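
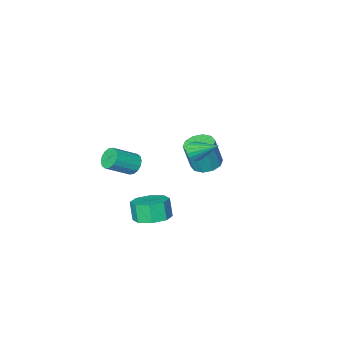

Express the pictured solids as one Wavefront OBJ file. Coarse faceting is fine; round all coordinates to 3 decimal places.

v 3.162 -0.607 1.883
v 3.538 -0.738 1.283
v 4.955 -0.944 2.218
v 4.578 -0.813 2.817
v 3.56 -0.369 1.332
v 4.977 -0.575 2.267
v 3.475 -0.064 1.528
v 4.891 -0.27 2.463
v 3.306 0.096 1.819
v 4.722 -0.111 2.754
v 3.098 0.067 2.128
v 4.515 -0.139 3.063
v 2.908 -0.142 2.37
v 4.324 -0.348 3.305
v 2.785 -0.476 2.482
v 4.202 -0.682 3.417
v 2.763 -0.845 2.433
v 4.18 -1.051 3.368
v 2.849 -1.15 2.237
v 4.265 -1.356 3.172
v 3.018 -1.309 1.946
v 4.434 -1.516 2.881
v 3.225 -1.281 1.637
v 4.642 -1.487 2.572
v 3.416 -1.072 1.395
v 4.832 -1.278 2.33
v -3.545 -3.471 -2.427
v -2.604 -3.343 -2.667
v -2.113 -3.44 -0.792
v -3.055 -3.569 -0.553
v -2.85 -2.797 -2.574
v -2.359 -2.894 -0.7
v -3.361 -2.509 -2.425
v -2.871 -2.606 -0.551
v -3.943 -2.588 -2.277
v -3.453 -2.686 -0.403
v -4.373 -3.005 -2.187
v -3.883 -3.103 -0.312
v -4.487 -3.6 -2.188
v -3.996 -3.697 -0.313
v -4.241 -4.146 -2.28
v -3.75 -4.243 -0.406
v -3.729 -4.434 -2.429
v -3.239 -4.531 -0.555
v -3.147 -4.354 -2.577
v -2.657 -4.452 -0.703
v -2.717 -3.937 -2.668
v -2.227 -4.035 -0.793
v 3.449 1.884 -0.916
v 4.398 1.343 -1.046
v 4.3 0.896 0.107
v 3.351 1.436 0.236
v 4.508 2.118 -0.736
v 4.411 1.67 0.417
v 3.998 2.755 -0.531
v 3.901 2.308 0.621
v 3.166 2.883 -0.553
v 3.069 2.435 0.6
v 2.5 2.424 -0.787
v 2.402 1.977 0.366
v 2.389 1.65 -1.097
v 2.292 1.202 0.056
v 2.899 1.012 -1.301
v 2.802 0.565 -0.149
v 3.731 0.885 -1.28
v 3.634 0.437 -0.127
v -1.64 -1.728 0.44
v -1.242 -1.313 0.058
v -2.12 -0.072 1.74
v -1.54 -1.289 -0.083
v -1.861 -1.365 -0.104
v -2.131 -1.524 -0.001
v -2.289 -1.73 0.203
v -2.298 -1.936 0.462
v -2.157 -2.094 0.715
v -1.897 -2.168 0.905
v -1.579 -2.142 0.989
v -1.274 -2.02 0.946
v -1.054 -1.832 0.788
v -0.968 -1.62 0.55
v -1.036 -1.433 0.286
f 2 1 5
f 2 5 3
f 3 5 6
f 3 6 4
f 5 1 7
f 5 7 6
f 6 7 8
f 6 8 4
f 7 1 9
f 7 9 8
f 8 9 10
f 8 10 4
f 9 1 11
f 9 11 10
f 10 11 12
f 10 12 4
f 11 1 13
f 11 13 12
f 12 13 14
f 12 14 4
f 13 1 15
f 13 15 14
f 14 15 16
f 14 16 4
f 15 1 17
f 15 17 16
f 16 17 18
f 16 18 4
f 17 1 19
f 17 19 18
f 18 19 20
f 18 20 4
f 19 1 21
f 19 21 20
f 20 21 22
f 20 22 4
f 21 1 23
f 21 23 22
f 22 23 24
f 22 24 4
f 23 1 25
f 23 25 24
f 24 25 26
f 24 26 4
f 25 1 2
f 25 2 26
f 26 2 3
f 26 3 4
f 28 27 31
f 28 31 29
f 29 31 32
f 29 32 30
f 31 27 33
f 31 33 32
f 32 33 34
f 32 34 30
f 33 27 35
f 33 35 34
f 34 35 36
f 34 36 30
f 35 27 37
f 35 37 36
f 36 37 38
f 36 38 30
f 37 27 39
f 37 39 38
f 38 39 40
f 38 40 30
f 39 27 41
f 39 41 40
f 40 41 42
f 40 42 30
f 41 27 43
f 41 43 42
f 42 43 44
f 42 44 30
f 43 27 45
f 43 45 44
f 44 45 46
f 44 46 30
f 45 27 47
f 45 47 46
f 46 47 48
f 46 48 30
f 47 27 28
f 47 28 48
f 48 28 29
f 48 29 30
f 50 49 53
f 50 53 51
f 51 53 54
f 51 54 52
f 53 49 55
f 53 55 54
f 54 55 56
f 54 56 52
f 55 49 57
f 55 57 56
f 56 57 58
f 56 58 52
f 57 49 59
f 57 59 58
f 58 59 60
f 58 60 52
f 59 49 61
f 59 61 60
f 60 61 62
f 60 62 52
f 61 49 63
f 61 63 62
f 62 63 64
f 62 64 52
f 63 49 65
f 63 65 64
f 64 65 66
f 64 66 52
f 65 49 50
f 65 50 66
f 66 50 51
f 66 51 52
f 68 67 70
f 68 70 69
f 70 67 71
f 70 71 69
f 71 67 72
f 71 72 69
f 72 67 73
f 72 73 69
f 73 67 74
f 73 74 69
f 74 67 75
f 74 75 69
f 75 67 76
f 75 76 69
f 76 67 77
f 76 77 69
f 77 67 78
f 77 78 69
f 78 67 79
f 78 79 69
f 79 67 80
f 79 80 69
f 80 67 81
f 80 81 69
f 81 67 68
f 81 68 69



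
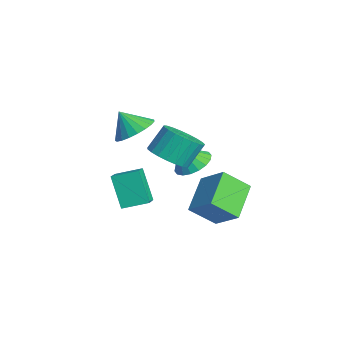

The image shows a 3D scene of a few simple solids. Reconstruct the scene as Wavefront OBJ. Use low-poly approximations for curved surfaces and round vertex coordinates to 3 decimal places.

v 1.557 0.694 1.206
v 2.579 0.755 1.389
v 2.325 1.568 2.538
v 1.303 1.506 2.354
v 2.513 1.097 1.132
v 2.258 1.91 2.281
v 2.282 1.369 0.889
v 2.027 2.182 2.037
v 1.925 1.525 0.7
v 1.67 2.337 1.849
v 1.505 1.536 0.598
v 1.25 2.349 1.747
v 1.094 1.402 0.602
v 0.839 2.215 1.751
v 0.763 1.146 0.71
v 0.508 1.958 1.859
v 0.569 0.811 0.903
v 0.314 1.624 2.052
v 0.546 0.456 1.149
v 0.292 1.269 2.298
v 0.698 0.142 1.405
v 0.444 0.955 2.554
v 0.999 -0.076 1.626
v 0.744 0.736 2.775
v 1.396 -0.162 1.775
v 1.141 0.651 2.924
v 1.821 -0.099 1.825
v 1.566 0.713 2.974
v 2.2 0.1 1.768
v 1.946 0.913 2.917
v 2.469 0.403 1.613
v 2.214 1.215 2.762
v -1.532 4.391 -3.585
v -1.69 3.127 -2.521
v -0.366 5.117 -2.549
v -0.524 3.853 -1.485
v -0.016 3.367 -4.575
v -0.174 2.103 -3.511
v 1.15 4.093 -3.539
v 0.992 2.829 -2.475
v -2.827 0.295 0.491
v -1.875 -0.195 0.634
v -3.313 -0.335 1.569
v -1.824 0.18 0.876
v -1.947 0.575 1.051
v -2.222 0.922 1.129
v -2.602 1.16 1.097
v -3.02 1.248 0.96
v -3.405 1.172 0.742
v -3.69 0.944 0.48
v -3.826 0.603 0.221
v -3.789 0.21 0.008
v -3.586 -0.169 -0.122
v -3.252 -0.468 -0.145
v -2.844 -0.635 -0.059
v -2.433 -0.641 0.122
v -2.09 -0.485 0.367
v -0.813 2.494 -0.848
v -0.258 3.159 -0.411
v -0.907 1.866 0.228
v -0.657 3.315 -0.355
v -1.086 3.308 -0.397
v -1.462 3.14 -0.527
v -1.709 2.844 -0.722
v -1.779 2.479 -0.941
v -1.657 2.117 -1.142
v -1.368 1.83 -1.285
v -0.97 1.674 -1.341
v -0.54 1.68 -1.3
v -0.164 1.848 -1.169
v 0.083 2.144 -0.975
v 0.152 2.509 -0.755
v 0.031 2.872 -0.554
v 0.58 -1.442 -0.091
v 1.536 -1.855 0.396
v 0.897 -0.27 0.28
v 1.854 -0.683 0.766
v 1.466 -1.197 -1.626
v 2.423 -1.61 -1.14
v 1.784 -0.025 -1.256
v 2.74 -0.438 -0.769
f 2 1 5
f 2 5 3
f 3 5 6
f 3 6 4
f 5 1 7
f 5 7 6
f 6 7 8
f 6 8 4
f 7 1 9
f 7 9 8
f 8 9 10
f 8 10 4
f 9 1 11
f 9 11 10
f 10 11 12
f 10 12 4
f 11 1 13
f 11 13 12
f 12 13 14
f 12 14 4
f 13 1 15
f 13 15 14
f 14 15 16
f 14 16 4
f 15 1 17
f 15 17 16
f 16 17 18
f 16 18 4
f 17 1 19
f 17 19 18
f 18 19 20
f 18 20 4
f 19 1 21
f 19 21 20
f 20 21 22
f 20 22 4
f 21 1 23
f 21 23 22
f 22 23 24
f 22 24 4
f 23 1 25
f 23 25 24
f 24 25 26
f 24 26 4
f 25 1 27
f 25 27 26
f 26 27 28
f 26 28 4
f 27 1 29
f 27 29 28
f 28 29 30
f 28 30 4
f 29 1 31
f 29 31 30
f 30 31 32
f 30 32 4
f 31 1 2
f 31 2 32
f 32 2 3
f 32 3 4
f 34 36 33
f 37 34 33
f 33 36 35
f 35 37 33
f 34 40 36
f 38 34 37
f 38 40 34
f 36 40 35
f 39 37 35
f 35 40 39
f 39 38 37
f 40 38 39
f 42 41 44
f 42 44 43
f 44 41 45
f 44 45 43
f 45 41 46
f 45 46 43
f 46 41 47
f 46 47 43
f 47 41 48
f 47 48 43
f 48 41 49
f 48 49 43
f 49 41 50
f 49 50 43
f 50 41 51
f 50 51 43
f 51 41 52
f 51 52 43
f 52 41 53
f 52 53 43
f 53 41 54
f 53 54 43
f 54 41 55
f 54 55 43
f 55 41 56
f 55 56 43
f 56 41 57
f 56 57 43
f 57 41 42
f 57 42 43
f 59 58 61
f 59 61 60
f 61 58 62
f 61 62 60
f 62 58 63
f 62 63 60
f 63 58 64
f 63 64 60
f 64 58 65
f 64 65 60
f 65 58 66
f 65 66 60
f 66 58 67
f 66 67 60
f 67 58 68
f 67 68 60
f 68 58 69
f 68 69 60
f 69 58 70
f 69 70 60
f 70 58 71
f 70 71 60
f 71 58 72
f 71 72 60
f 72 58 73
f 72 73 60
f 73 58 59
f 73 59 60
f 75 77 74
f 78 75 74
f 74 77 76
f 76 78 74
f 75 81 77
f 79 75 78
f 79 81 75
f 77 81 76
f 80 78 76
f 76 81 80
f 80 79 78
f 81 79 80



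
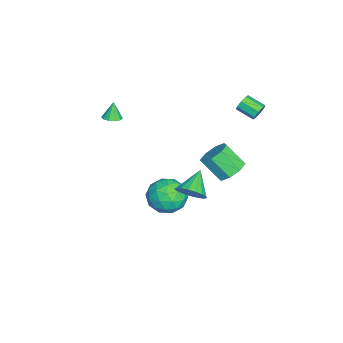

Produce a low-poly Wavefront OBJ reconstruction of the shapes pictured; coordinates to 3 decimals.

v -3.229 2.635 -4.297
v -2.378 2.644 -4.073
v -2.66 1.633 -2.96
v -3.511 1.625 -3.183
v -2.736 3.108 -3.742
v -3.018 2.098 -2.629
v -3.383 3.296 -3.736
v -3.665 2.285 -2.623
v -3.939 3.096 -4.059
v -4.222 2.086 -2.945
v -4.08 2.627 -4.52
v -4.362 1.616 -3.407
v -3.722 2.162 -4.851
v -4.004 1.152 -3.738
v -3.075 1.975 -4.857
v -3.357 0.964 -3.744
v -2.518 2.174 -4.535
v -2.801 1.164 -3.421
v -0.08 0.716 -3.405
v 0.618 -0.105 -3.121
v -0.758 -0.315 -4.719
v -0.06 -1.136 -4.435
v -0.895 -0.854 -3.753
v -0.476 -0.216 -2.941
v 0.336 -0.204 -4.899
v 0.755 0.434 -4.087
v 0.875 -0.673 -4.044
v 0.114 -1.075 -3.336
v -0.254 0.655 -4.504
v -1.015 0.253 -3.796
v 0.328 0.396 -3.147
v -0.468 -0.816 -4.693
v -0.959 -0.651 -4.292
v -0.549 -1.133 -4.125
v -0.315 0.331 -3.042
v 0.096 -0.152 -2.875
v -0.794 -0.592 -3.247
v -0.236 -0.268 -4.965
v 0.175 -0.751 -4.798
v 0.409 0.713 -3.715
v 0.819 0.231 -3.548
v 0.654 0.172 -4.593
v 0.89 -0.42 -3.523
v 0.492 -1.027 -4.296
v 0.725 -0.478 -4.568
v 0.971 -0.104 -4.091
v 0.443 -0.657 -3.107
v 0.044 -1.263 -3.879
v -0.447 -1.097 -3.479
v -0.201 -0.722 -3.001
v 0.594 -0.991 -3.65
v -0.184 0.843 -3.961
v -0.583 0.237 -4.733
v 0.061 0.302 -4.839
v 0.307 0.677 -4.361
v -0.632 0.607 -3.544
v -1.03 0 -4.317
v -1.111 -0.316 -3.749
v -0.865 0.058 -3.272
v -0.734 0.571 -4.19
v -3.535 3.908 0.278
v -3.162 3.909 0.641
v -3.533 2.993 1.024
v -3.905 2.992 0.662
v -3.493 4.094 0.762
v -3.864 3.177 1.146
v -3.849 4.17 0.6
v -4.219 3.253 0.983
v -4.02 4.092 0.249
v -4.391 3.176 0.633
v -3.907 3.907 -0.084
v -4.278 2.991 0.299
v -3.576 3.723 -0.206
v -3.947 2.806 0.178
v -3.221 3.647 -0.043
v -3.591 2.73 0.34
v -3.049 3.724 0.307
v -3.42 2.808 0.691
v 3.376 1.498 -0.434
v 3.827 1.427 0.222
v 2.244 1.782 0.374
v 3.856 1.798 0.131
v 3.774 2.1 -0.089
v 3.601 2.264 -0.389
v 3.377 2.253 -0.699
v 3.152 2.069 -0.948
v 2.979 1.754 -1.08
v 2.897 1.38 -1.064
v 2.924 1.033 -0.904
v 3.055 0.793 -0.636
v 3.26 0.714 -0.322
v 3.491 0.815 -0.033
v 3.696 1.072 0.163
v -1.631 -3.208 0.498
v -1.13 -3.281 0.655
v -1.929 -3.172 1.462
v -1.182 -2.959 0.627
v -1.405 -2.732 0.55
v -1.714 -2.687 0.453
v -1.992 -2.841 0.373
v -2.132 -3.135 0.341
v -2.081 -3.457 0.369
v -1.858 -3.684 0.446
v -1.548 -3.73 0.543
v -1.271 -3.576 0.623
f 2 1 5
f 2 5 3
f 3 5 6
f 3 6 4
f 5 1 7
f 5 7 6
f 6 7 8
f 6 8 4
f 7 1 9
f 7 9 8
f 8 9 10
f 8 10 4
f 9 1 11
f 9 11 10
f 10 11 12
f 10 12 4
f 11 1 13
f 11 13 12
f 12 13 14
f 12 14 4
f 13 1 15
f 13 15 14
f 14 15 16
f 14 16 4
f 15 1 17
f 15 17 16
f 16 17 18
f 16 18 4
f 17 1 2
f 17 2 18
f 18 2 3
f 18 3 4
f 19 56 35
f 56 30 59
f 35 59 24
f 56 59 35
f 19 35 31
f 35 24 36
f 31 36 20
f 35 36 31
f 19 31 40
f 31 20 41
f 40 41 26
f 31 41 40
f 19 40 52
f 40 26 55
f 52 55 29
f 40 55 52
f 19 52 56
f 52 29 60
f 56 60 30
f 52 60 56
f 20 36 47
f 36 24 50
f 47 50 28
f 36 50 47
f 24 59 37
f 59 30 58
f 37 58 23
f 59 58 37
f 30 60 57
f 60 29 53
f 57 53 21
f 60 53 57
f 29 55 54
f 55 26 42
f 54 42 25
f 55 42 54
f 26 41 46
f 41 20 43
f 46 43 27
f 41 43 46
f 22 48 34
f 48 28 49
f 34 49 23
f 48 49 34
f 22 34 32
f 34 23 33
f 32 33 21
f 34 33 32
f 22 32 39
f 32 21 38
f 39 38 25
f 32 38 39
f 22 39 44
f 39 25 45
f 44 45 27
f 39 45 44
f 22 44 48
f 44 27 51
f 48 51 28
f 44 51 48
f 23 49 37
f 49 28 50
f 37 50 24
f 49 50 37
f 21 33 57
f 33 23 58
f 57 58 30
f 33 58 57
f 25 38 54
f 38 21 53
f 54 53 29
f 38 53 54
f 27 45 46
f 45 25 42
f 46 42 26
f 45 42 46
f 28 51 47
f 51 27 43
f 47 43 20
f 51 43 47
f 62 61 65
f 62 65 63
f 63 65 66
f 63 66 64
f 65 61 67
f 65 67 66
f 66 67 68
f 66 68 64
f 67 61 69
f 67 69 68
f 68 69 70
f 68 70 64
f 69 61 71
f 69 71 70
f 70 71 72
f 70 72 64
f 71 61 73
f 71 73 72
f 72 73 74
f 72 74 64
f 73 61 75
f 73 75 74
f 74 75 76
f 74 76 64
f 75 61 77
f 75 77 76
f 76 77 78
f 76 78 64
f 77 61 62
f 77 62 78
f 78 62 63
f 78 63 64
f 80 79 82
f 80 82 81
f 82 79 83
f 82 83 81
f 83 79 84
f 83 84 81
f 84 79 85
f 84 85 81
f 85 79 86
f 85 86 81
f 86 79 87
f 86 87 81
f 87 79 88
f 87 88 81
f 88 79 89
f 88 89 81
f 89 79 90
f 89 90 81
f 90 79 91
f 90 91 81
f 91 79 92
f 91 92 81
f 92 79 93
f 92 93 81
f 93 79 80
f 93 80 81
f 95 94 97
f 95 97 96
f 97 94 98
f 97 98 96
f 98 94 99
f 98 99 96
f 99 94 100
f 99 100 96
f 100 94 101
f 100 101 96
f 101 94 102
f 101 102 96
f 102 94 103
f 102 103 96
f 103 94 104
f 103 104 96
f 104 94 105
f 104 105 96
f 105 94 95
f 105 95 96



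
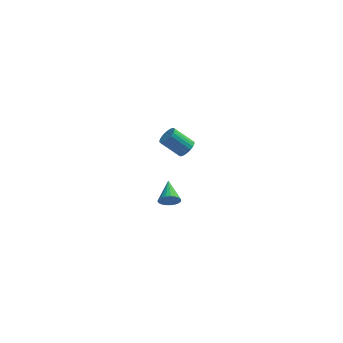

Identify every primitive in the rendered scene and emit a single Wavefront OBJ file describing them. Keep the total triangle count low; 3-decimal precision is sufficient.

v 0.898 -1.246 3.518
v 1.286 -1.003 3.922
v 0.209 -0.891 4.886
v -0.178 -1.134 4.482
v 1.199 -0.797 3.801
v 0.122 -0.685 4.766
v 1.061 -0.669 3.632
v -0.016 -0.557 4.596
v 0.894 -0.641 3.443
v -0.183 -0.529 4.407
v 0.728 -0.717 3.266
v -0.348 -0.605 4.231
v 0.592 -0.885 3.134
v -0.485 -0.772 4.098
v 0.509 -1.115 3.067
v -0.568 -1.003 4.032
v 0.493 -1.368 3.079
v -0.584 -1.255 4.043
v 0.547 -1.599 3.166
v -0.53 -1.487 4.131
v 0.662 -1.77 3.314
v -0.415 -1.658 4.279
v 0.818 -1.85 3.498
v -0.259 -1.738 4.462
v 0.987 -1.826 3.685
v -0.089 -1.714 4.649
v 1.142 -1.701 3.843
v 0.065 -1.589 4.807
v 1.254 -1.498 3.944
v 0.177 -1.386 4.909
v 1.305 -1.251 3.972
v 0.228 -1.139 4.937
v -0.326 1.73 -3.774
v 0.033 1.558 -3.223
v -0.514 3.15 -3.206
v 0.234 1.654 -3.396
v 0.339 1.763 -3.635
v 0.329 1.867 -3.898
v 0.205 1.947 -4.139
v -0.01 1.99 -4.317
v -0.28 1.988 -4.402
v -0.558 1.941 -4.377
v -0.796 1.858 -4.249
v -0.952 1.753 -4.038
v -1 1.644 -3.781
v -0.932 1.55 -3.524
v -0.759 1.487 -3.309
v -0.511 1.466 -3.175
v -0.231 1.491 -3.144
f 2 1 5
f 2 5 3
f 3 5 6
f 3 6 4
f 5 1 7
f 5 7 6
f 6 7 8
f 6 8 4
f 7 1 9
f 7 9 8
f 8 9 10
f 8 10 4
f 9 1 11
f 9 11 10
f 10 11 12
f 10 12 4
f 11 1 13
f 11 13 12
f 12 13 14
f 12 14 4
f 13 1 15
f 13 15 14
f 14 15 16
f 14 16 4
f 15 1 17
f 15 17 16
f 16 17 18
f 16 18 4
f 17 1 19
f 17 19 18
f 18 19 20
f 18 20 4
f 19 1 21
f 19 21 20
f 20 21 22
f 20 22 4
f 21 1 23
f 21 23 22
f 22 23 24
f 22 24 4
f 23 1 25
f 23 25 24
f 24 25 26
f 24 26 4
f 25 1 27
f 25 27 26
f 26 27 28
f 26 28 4
f 27 1 29
f 27 29 28
f 28 29 30
f 28 30 4
f 29 1 31
f 29 31 30
f 30 31 32
f 30 32 4
f 31 1 2
f 31 2 32
f 32 2 3
f 32 3 4
f 34 33 36
f 34 36 35
f 36 33 37
f 36 37 35
f 37 33 38
f 37 38 35
f 38 33 39
f 38 39 35
f 39 33 40
f 39 40 35
f 40 33 41
f 40 41 35
f 41 33 42
f 41 42 35
f 42 33 43
f 42 43 35
f 43 33 44
f 43 44 35
f 44 33 45
f 44 45 35
f 45 33 46
f 45 46 35
f 46 33 47
f 46 47 35
f 47 33 48
f 47 48 35
f 48 33 49
f 48 49 35
f 49 33 34
f 49 34 35



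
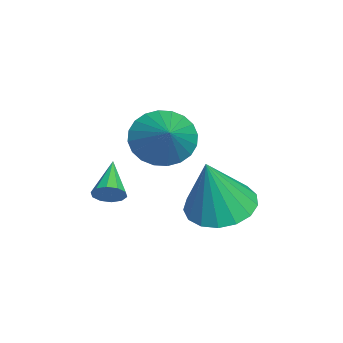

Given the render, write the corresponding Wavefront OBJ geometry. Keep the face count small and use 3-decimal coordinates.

v 3.327 1.914 0.418
v 3.96 2.789 0.384
v 3.973 1.526 2.422
v 3.509 2.968 0.564
v 3.018 2.906 0.71
v 2.597 2.617 0.79
v 2.343 2.167 0.784
v 2.315 1.658 0.695
v 2.519 1.208 0.542
v 2.908 0.92 0.361
v 3.393 0.859 0.193
v 3.863 1.04 0.077
v 4.21 1.421 0.039
v 4.355 1.915 0.087
v 4.265 2.408 0.212
v 1.119 0.065 1.848
v 1.732 -0.144 1.034
v 2.541 0.395 2.832
v 1.672 0.254 0.987
v 1.528 0.624 1.071
v 1.321 0.909 1.274
v 1.084 1.065 1.564
v 0.853 1.07 1.897
v 0.662 0.921 2.223
v 0.54 0.642 2.491
v 0.507 0.275 2.662
v 0.567 -0.123 2.708
v 0.711 -0.493 2.624
v 0.917 -0.778 2.422
v 1.154 -0.934 2.132
v 1.386 -0.939 1.799
v 1.577 -0.79 1.473
v 1.698 -0.511 1.204
v 2.893 -1.316 0.41
v 3.093 -1.657 0.763
v 1.647 -1.344 1.09
v 3.147 -1.353 0.874
v 3.104 -1.035 0.807
v 2.98 -0.825 0.589
v 2.823 -0.802 0.302
v 2.693 -0.976 0.057
v 2.639 -1.28 -0.054
v 2.683 -1.597 0.013
v 2.807 -1.808 0.231
v 2.963 -1.83 0.518
f 2 1 4
f 2 4 3
f 4 1 5
f 4 5 3
f 5 1 6
f 5 6 3
f 6 1 7
f 6 7 3
f 7 1 8
f 7 8 3
f 8 1 9
f 8 9 3
f 9 1 10
f 9 10 3
f 10 1 11
f 10 11 3
f 11 1 12
f 11 12 3
f 12 1 13
f 12 13 3
f 13 1 14
f 13 14 3
f 14 1 15
f 14 15 3
f 15 1 2
f 15 2 3
f 17 16 19
f 17 19 18
f 19 16 20
f 19 20 18
f 20 16 21
f 20 21 18
f 21 16 22
f 21 22 18
f 22 16 23
f 22 23 18
f 23 16 24
f 23 24 18
f 24 16 25
f 24 25 18
f 25 16 26
f 25 26 18
f 26 16 27
f 26 27 18
f 27 16 28
f 27 28 18
f 28 16 29
f 28 29 18
f 29 16 30
f 29 30 18
f 30 16 31
f 30 31 18
f 31 16 32
f 31 32 18
f 32 16 33
f 32 33 18
f 33 16 17
f 33 17 18
f 35 34 37
f 35 37 36
f 37 34 38
f 37 38 36
f 38 34 39
f 38 39 36
f 39 34 40
f 39 40 36
f 40 34 41
f 40 41 36
f 41 34 42
f 41 42 36
f 42 34 43
f 42 43 36
f 43 34 44
f 43 44 36
f 44 34 45
f 44 45 36
f 45 34 35
f 45 35 36



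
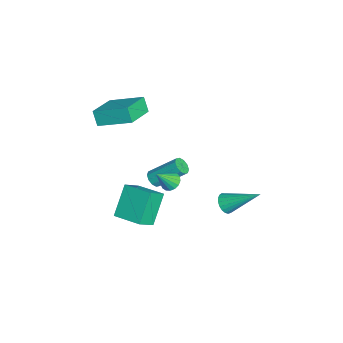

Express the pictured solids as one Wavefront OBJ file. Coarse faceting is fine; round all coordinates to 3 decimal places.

v -2.542 -4.096 1.645
v -2.952 -4.336 2.468
v -1.962 -2.325 2.449
v -2.372 -2.564 3.272
v -0.908 -4.896 2.228
v -1.318 -5.135 3.051
v -0.328 -3.124 3.032
v -0.738 -3.364 3.855
v -2.907 -2.097 -4.165
v -2.655 -1.792 -4.548
v -2.501 -0.299 -3.257
v -2.753 -0.603 -2.875
v -2.99 -1.736 -4.573
v -2.835 -0.243 -3.282
v -3.293 -1.818 -4.442
v -3.138 -0.325 -3.151
v -3.448 -2.006 -4.205
v -3.294 -0.513 -2.914
v -3.397 -2.229 -3.954
v -3.243 -0.736 -2.663
v -3.159 -2.401 -3.783
v -3.005 -0.908 -2.492
v -2.825 -2.457 -3.758
v -2.67 -0.964 -2.467
v -2.522 -2.375 -3.889
v -2.367 -0.882 -2.598
v -2.366 -2.187 -4.126
v -2.212 -0.694 -2.835
v -2.417 -1.964 -4.377
v -2.263 -0.471 -3.086
v 1.45 1.583 -1.944
v 1.952 1.704 -2.305
v 1.95 3.297 -0.676
v 1.765 1.845 -2.423
v 1.524 1.941 -2.457
v 1.27 1.975 -2.403
v 1.047 1.942 -2.27
v 0.894 1.846 -2.08
v 0.837 1.705 -1.867
v 0.886 1.543 -1.667
v 1.032 1.387 -1.515
v 1.251 1.266 -1.438
v 1.504 1.2 -1.447
v 1.748 1.199 -1.543
v 1.94 1.265 -1.708
v 2.048 1.387 -1.914
v 2.052 1.542 -2.125
v 0.598 -4.116 -3.869
v -0.569 -3.567 -2.366
v -0.124 -3.423 -4.683
v -1.291 -2.874 -3.181
v 1.571 -2.786 -3.599
v 0.404 -2.237 -2.097
v 0.849 -2.093 -4.414
v -0.318 -1.544 -2.911
v 2.715 -1.189 1.142
v 3.236 -1.196 0.911
v 3.165 -1.891 2.178
v 3.235 -0.97 1.064
v 3.115 -0.795 1.235
v 2.904 -0.709 1.384
v 2.649 -0.734 1.478
v 2.409 -0.863 1.495
v 2.239 -1.067 1.431
v 2.179 -1.299 1.301
v 2.241 -1.506 1.134
v 2.411 -1.64 0.969
v 2.652 -1.671 0.843
v 2.906 -1.592 0.786
v 3.117 -1.421 0.811
f 2 4 1
f 5 2 1
f 1 4 3
f 3 5 1
f 2 8 4
f 6 2 5
f 6 8 2
f 4 8 3
f 7 5 3
f 3 8 7
f 7 6 5
f 8 6 7
f 10 9 13
f 10 13 11
f 11 13 14
f 11 14 12
f 13 9 15
f 13 15 14
f 14 15 16
f 14 16 12
f 15 9 17
f 15 17 16
f 16 17 18
f 16 18 12
f 17 9 19
f 17 19 18
f 18 19 20
f 18 20 12
f 19 9 21
f 19 21 20
f 20 21 22
f 20 22 12
f 21 9 23
f 21 23 22
f 22 23 24
f 22 24 12
f 23 9 25
f 23 25 24
f 24 25 26
f 24 26 12
f 25 9 27
f 25 27 26
f 26 27 28
f 26 28 12
f 27 9 29
f 27 29 28
f 28 29 30
f 28 30 12
f 29 9 10
f 29 10 30
f 30 10 11
f 30 11 12
f 32 31 34
f 32 34 33
f 34 31 35
f 34 35 33
f 35 31 36
f 35 36 33
f 36 31 37
f 36 37 33
f 37 31 38
f 37 38 33
f 38 31 39
f 38 39 33
f 39 31 40
f 39 40 33
f 40 31 41
f 40 41 33
f 41 31 42
f 41 42 33
f 42 31 43
f 42 43 33
f 43 31 44
f 43 44 33
f 44 31 45
f 44 45 33
f 45 31 46
f 45 46 33
f 46 31 47
f 46 47 33
f 47 31 32
f 47 32 33
f 49 51 48
f 52 49 48
f 48 51 50
f 50 52 48
f 49 55 51
f 53 49 52
f 53 55 49
f 51 55 50
f 54 52 50
f 50 55 54
f 54 53 52
f 55 53 54
f 57 56 59
f 57 59 58
f 59 56 60
f 59 60 58
f 60 56 61
f 60 61 58
f 61 56 62
f 61 62 58
f 62 56 63
f 62 63 58
f 63 56 64
f 63 64 58
f 64 56 65
f 64 65 58
f 65 56 66
f 65 66 58
f 66 56 67
f 66 67 58
f 67 56 68
f 67 68 58
f 68 56 69
f 68 69 58
f 69 56 70
f 69 70 58
f 70 56 57
f 70 57 58



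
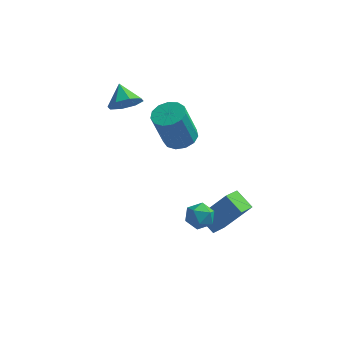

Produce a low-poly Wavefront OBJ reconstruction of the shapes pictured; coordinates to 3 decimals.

v -2.04 3.55 2.405
v -1.347 3.987 2.365
v -2.52 4.37 3.035
v -1.74 4.118 1.895
v -2.31 3.917 1.723
v -2.721 3.501 1.95
v -2.733 3.114 2.444
v -2.339 2.982 2.915
v -1.77 3.184 3.087
v -1.359 3.6 2.859
v 2.59 -1.79 -0.006
v 2.945 -2.281 0.333
v 1.795 -1.819 0.787
v 2.15 -2.31 1.126
v 2.398 -1.662 1.093
v 2.889 -1.644 0.603
v 1.851 -2.456 0.517
v 2.342 -2.438 0.027
v 2.489 -2.692 0.655
v 2.827 -2.202 1.012
v 1.913 -1.898 0.108
v 2.251 -1.408 0.465
v 0.529 2.905 1.13
v 1.143 3.335 1.378
v 0.686 2.925 3.219
v 0.071 2.495 2.97
v 0.796 3.614 1.354
v 0.339 3.203 3.195
v 0.365 3.667 1.259
v -0.092 3.257 3.099
v -0.015 3.479 1.123
v -0.472 3.068 2.963
v -0.222 3.108 0.989
v -0.679 2.698 2.829
v -0.191 2.673 0.899
v -0.648 2.263 2.74
v 0.069 2.312 0.883
v -0.388 1.901 2.724
v 0.474 2.139 0.946
v 0.017 1.729 2.786
v 0.897 2.209 1.066
v 0.44 1.799 2.907
v 1.203 2.501 1.207
v 0.746 2.09 3.047
v 1.294 2.92 1.324
v 0.837 2.51 3.164
v 2.838 -1.533 -0.977
v 2.094 -1.042 -0.461
v 3.145 -0.663 -1.362
v 2.401 -0.172 -0.846
v 3.959 -1.308 0.426
v 3.215 -0.817 0.942
v 4.266 -0.438 0.041
v 3.522 0.053 0.557
f 2 1 4
f 2 4 3
f 4 1 5
f 4 5 3
f 5 1 6
f 5 6 3
f 6 1 7
f 6 7 3
f 7 1 8
f 7 8 3
f 8 1 9
f 8 9 3
f 9 1 10
f 9 10 3
f 10 1 2
f 10 2 3
f 11 22 16
f 11 16 12
f 11 12 18
f 11 18 21
f 11 21 22
f 12 16 20
f 16 22 15
f 22 21 13
f 21 18 17
f 18 12 19
f 14 20 15
f 14 15 13
f 14 13 17
f 14 17 19
f 14 19 20
f 15 20 16
f 13 15 22
f 17 13 21
f 19 17 18
f 20 19 12
f 24 23 27
f 24 27 25
f 25 27 28
f 25 28 26
f 27 23 29
f 27 29 28
f 28 29 30
f 28 30 26
f 29 23 31
f 29 31 30
f 30 31 32
f 30 32 26
f 31 23 33
f 31 33 32
f 32 33 34
f 32 34 26
f 33 23 35
f 33 35 34
f 34 35 36
f 34 36 26
f 35 23 37
f 35 37 36
f 36 37 38
f 36 38 26
f 37 23 39
f 37 39 38
f 38 39 40
f 38 40 26
f 39 23 41
f 39 41 40
f 40 41 42
f 40 42 26
f 41 23 43
f 41 43 42
f 42 43 44
f 42 44 26
f 43 23 45
f 43 45 44
f 44 45 46
f 44 46 26
f 45 23 24
f 45 24 46
f 46 24 25
f 46 25 26
f 48 50 47
f 51 48 47
f 47 50 49
f 49 51 47
f 48 54 50
f 52 48 51
f 52 54 48
f 50 54 49
f 53 51 49
f 49 54 53
f 53 52 51
f 54 52 53



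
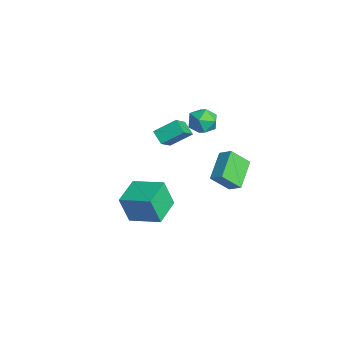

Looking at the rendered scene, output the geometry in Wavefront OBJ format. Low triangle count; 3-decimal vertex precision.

v -4.678 3.432 1.294
v -3.647 3.727 1.282
v -4.333 2.273 2.538
v -3.302 2.568 2.526
v -4.048 3.242 2.899
v -4.261 3.958 2.13
v -3.719 2.042 1.69
v -3.932 2.758 0.921
v -3.054 2.867 1.527
v -3.257 3.609 2.274
v -4.723 2.391 1.546
v -4.926 3.133 2.293
v -1.515 0.296 1.935
v -2.336 0.026 2.514
v -1.327 1.645 2.83
v -2.148 1.375 3.409
v -0.532 -0.515 2.951
v -1.353 -0.785 3.53
v -0.344 0.834 3.846
v -1.165 0.564 4.425
v 4.276 1.1 3.11
v 2.745 2.085 4.01
v 4.332 2.225 1.974
v 2.801 3.21 2.873
v 4.919 1.61 3.647
v 3.388 2.595 4.546
v 4.975 2.735 2.51
v 3.444 3.72 3.41
v -0.469 -1.661 -2.035
v -0.603 -2.238 -0.156
v 0.854 -0.094 -1.46
v 0.72 -0.671 0.419
v 1.1 -2.889 -2.299
v 0.966 -3.466 -0.42
v 2.423 -1.322 -1.724
v 2.289 -1.899 0.155
f 1 12 6
f 1 6 2
f 1 2 8
f 1 8 11
f 1 11 12
f 2 6 10
f 6 12 5
f 12 11 3
f 11 8 7
f 8 2 9
f 4 10 5
f 4 5 3
f 4 3 7
f 4 7 9
f 4 9 10
f 5 10 6
f 3 5 12
f 7 3 11
f 9 7 8
f 10 9 2
f 14 16 13
f 17 14 13
f 13 16 15
f 15 17 13
f 14 20 16
f 18 14 17
f 18 20 14
f 16 20 15
f 19 17 15
f 15 20 19
f 19 18 17
f 20 18 19
f 22 24 21
f 25 22 21
f 21 24 23
f 23 25 21
f 22 28 24
f 26 22 25
f 26 28 22
f 24 28 23
f 27 25 23
f 23 28 27
f 27 26 25
f 28 26 27
f 30 32 29
f 33 30 29
f 29 32 31
f 31 33 29
f 30 36 32
f 34 30 33
f 34 36 30
f 32 36 31
f 35 33 31
f 31 36 35
f 35 34 33
f 36 34 35



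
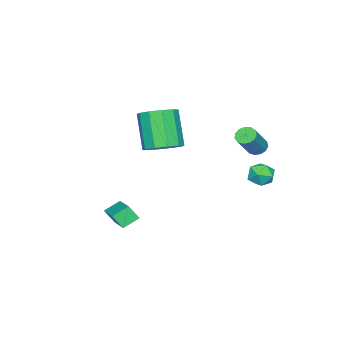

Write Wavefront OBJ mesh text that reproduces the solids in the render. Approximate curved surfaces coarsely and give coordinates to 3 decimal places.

v -2.324 3.735 3.17
v -2.041 4.093 2.922
v -1.012 4.084 4.081
v -1.296 3.725 4.33
v -2.23 4.24 3.091
v -1.202 4.231 4.25
v -2.449 4.226 3.285
v -1.421 4.217 4.444
v -2.629 4.057 3.443
v -1.6 4.047 4.602
v -2.711 3.785 3.514
v -1.683 3.775 4.673
v -2.671 3.497 3.476
v -1.643 3.488 4.636
v -2.521 3.285 3.341
v -1.492 3.275 4.501
v -2.308 3.215 3.152
v -1.28 3.206 4.311
v -2.101 3.311 2.968
v -1.072 3.301 4.128
v -1.964 3.541 2.849
v -0.936 3.532 4.009
v -1.942 3.833 2.832
v -0.913 3.823 3.991
v 1.788 -1.799 -0.746
v 1.117 -1.388 -0.31
v 1.647 -1.316 -1.418
v 0.976 -0.905 -0.982
v 3.084 -0.435 -0.038
v 2.413 -0.024 0.398
v 2.943 0.048 -0.71
v 2.272 0.459 -0.274
v -4.462 3.442 0.625
v -3.788 3.755 0.556
v -3.992 2.365 0.344
v -3.318 2.678 0.275
v -3.636 2.622 0.948
v -3.927 3.287 1.122
v -3.853 2.833 -0.222
v -4.144 3.498 -0.048
v -3.411 3.378 0.033
v -3.277 3.248 0.756
v -4.503 2.872 0.144
v -4.369 2.742 0.867
v -2.794 -1.605 1.365
v -2.218 -0.988 1.882
v -2.99 -1.818 3.732
v -3.566 -2.435 3.215
v -2.754 -0.709 1.784
v -3.526 -1.539 3.634
v -3.305 -0.772 1.526
v -4.077 -1.603 3.376
v -3.661 -1.153 1.206
v -4.433 -1.984 3.056
v -3.685 -1.707 0.947
v -4.458 -2.538 2.797
v -3.37 -2.222 0.848
v -4.142 -3.052 2.698
v -2.834 -2.501 0.946
v -3.606 -3.331 2.796
v -2.283 -2.437 1.204
v -3.055 -3.268 3.054
v -1.927 -2.056 1.524
v -2.699 -2.887 3.374
v -1.902 -1.502 1.783
v -2.675 -2.333 3.633
f 2 1 5
f 2 5 3
f 3 5 6
f 3 6 4
f 5 1 7
f 5 7 6
f 6 7 8
f 6 8 4
f 7 1 9
f 7 9 8
f 8 9 10
f 8 10 4
f 9 1 11
f 9 11 10
f 10 11 12
f 10 12 4
f 11 1 13
f 11 13 12
f 12 13 14
f 12 14 4
f 13 1 15
f 13 15 14
f 14 15 16
f 14 16 4
f 15 1 17
f 15 17 16
f 16 17 18
f 16 18 4
f 17 1 19
f 17 19 18
f 18 19 20
f 18 20 4
f 19 1 21
f 19 21 20
f 20 21 22
f 20 22 4
f 21 1 23
f 21 23 22
f 22 23 24
f 22 24 4
f 23 1 2
f 23 2 24
f 24 2 3
f 24 3 4
f 26 28 25
f 29 26 25
f 25 28 27
f 27 29 25
f 26 32 28
f 30 26 29
f 30 32 26
f 28 32 27
f 31 29 27
f 27 32 31
f 31 30 29
f 32 30 31
f 33 44 38
f 33 38 34
f 33 34 40
f 33 40 43
f 33 43 44
f 34 38 42
f 38 44 37
f 44 43 35
f 43 40 39
f 40 34 41
f 36 42 37
f 36 37 35
f 36 35 39
f 36 39 41
f 36 41 42
f 37 42 38
f 35 37 44
f 39 35 43
f 41 39 40
f 42 41 34
f 46 45 49
f 46 49 47
f 47 49 50
f 47 50 48
f 49 45 51
f 49 51 50
f 50 51 52
f 50 52 48
f 51 45 53
f 51 53 52
f 52 53 54
f 52 54 48
f 53 45 55
f 53 55 54
f 54 55 56
f 54 56 48
f 55 45 57
f 55 57 56
f 56 57 58
f 56 58 48
f 57 45 59
f 57 59 58
f 58 59 60
f 58 60 48
f 59 45 61
f 59 61 60
f 60 61 62
f 60 62 48
f 61 45 63
f 61 63 62
f 62 63 64
f 62 64 48
f 63 45 65
f 63 65 64
f 64 65 66
f 64 66 48
f 65 45 46
f 65 46 66
f 66 46 47
f 66 47 48



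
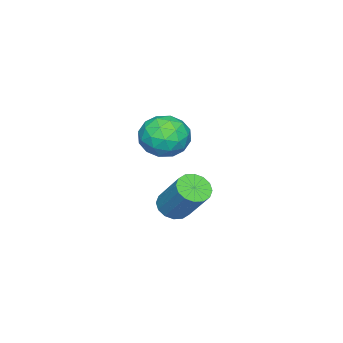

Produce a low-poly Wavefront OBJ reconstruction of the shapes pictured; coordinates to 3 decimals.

v -2.706 -0.206 0.802
v -1.985 -0.028 1.703
v -3.015 -1.972 1.397
v -2.294 -1.794 2.298
v -3.322 -1.242 2.255
v -3.131 -0.151 1.887
v -1.869 -1.849 1.213
v -1.678 -0.758 0.845
v -1.468 -1.043 1.957
v -2.366 -0.669 2.601
v -2.634 -1.331 0.499
v -3.532 -0.957 1.143
v -2.318 0.038 1.2
v -2.682 -2.038 1.9
v -3.286 -1.714 1.875
v -2.862 -1.609 2.404
v -2.992 -0.035 1.308
v -2.569 0.07 1.838
v -3.354 -0.644 2.163
v -2.431 -2.07 1.262
v -2.008 -1.965 1.792
v -2.138 -0.391 0.696
v -1.714 -0.286 1.225
v -1.646 -1.356 0.937
v -1.591 -0.454 1.879
v -1.773 -1.492 2.229
v -1.522 -1.524 1.591
v -1.41 -0.883 1.375
v -2.119 -0.234 2.258
v -2.301 -1.272 2.608
v -2.905 -0.948 2.582
v -2.793 -0.307 2.366
v -1.815 -0.831 2.407
v -2.699 -0.728 0.492
v -2.881 -1.766 0.842
v -2.207 -1.693 0.734
v -2.095 -1.052 0.518
v -3.227 -0.508 0.871
v -3.409 -1.546 1.221
v -3.59 -1.117 1.725
v -3.478 -0.476 1.509
v -3.185 -1.169 0.693
v 1.797 1.929 0.416
v 2.27 1.41 0.648
v 2.816 2.611 2.217
v 2.343 3.131 1.984
v 2.473 1.63 0.409
v 3.02 2.831 1.978
v 2.496 1.93 0.172
v 3.042 3.131 1.741
v 2.331 2.229 0
v 2.877 3.43 1.569
v 2.023 2.449 -0.061
v 2.569 3.65 1.508
v 1.654 2.529 0.006
v 2.2 3.73 1.575
v 1.324 2.449 0.183
v 1.87 3.65 1.752
v 1.12 2.229 0.422
v 1.667 3.43 1.991
v 1.098 1.929 0.659
v 1.644 3.13 2.228
v 1.263 1.63 0.831
v 1.809 2.831 2.4
v 1.571 1.41 0.892
v 2.117 2.611 2.461
v 1.94 1.33 0.825
v 2.486 2.531 2.394
f 1 38 17
f 38 12 41
f 17 41 6
f 38 41 17
f 1 17 13
f 17 6 18
f 13 18 2
f 17 18 13
f 1 13 22
f 13 2 23
f 22 23 8
f 13 23 22
f 1 22 34
f 22 8 37
f 34 37 11
f 22 37 34
f 1 34 38
f 34 11 42
f 38 42 12
f 34 42 38
f 2 18 29
f 18 6 32
f 29 32 10
f 18 32 29
f 6 41 19
f 41 12 40
f 19 40 5
f 41 40 19
f 12 42 39
f 42 11 35
f 39 35 3
f 42 35 39
f 11 37 36
f 37 8 24
f 36 24 7
f 37 24 36
f 8 23 28
f 23 2 25
f 28 25 9
f 23 25 28
f 4 30 16
f 30 10 31
f 16 31 5
f 30 31 16
f 4 16 14
f 16 5 15
f 14 15 3
f 16 15 14
f 4 14 21
f 14 3 20
f 21 20 7
f 14 20 21
f 4 21 26
f 21 7 27
f 26 27 9
f 21 27 26
f 4 26 30
f 26 9 33
f 30 33 10
f 26 33 30
f 5 31 19
f 31 10 32
f 19 32 6
f 31 32 19
f 3 15 39
f 15 5 40
f 39 40 12
f 15 40 39
f 7 20 36
f 20 3 35
f 36 35 11
f 20 35 36
f 9 27 28
f 27 7 24
f 28 24 8
f 27 24 28
f 10 33 29
f 33 9 25
f 29 25 2
f 33 25 29
f 44 43 47
f 44 47 45
f 45 47 48
f 45 48 46
f 47 43 49
f 47 49 48
f 48 49 50
f 48 50 46
f 49 43 51
f 49 51 50
f 50 51 52
f 50 52 46
f 51 43 53
f 51 53 52
f 52 53 54
f 52 54 46
f 53 43 55
f 53 55 54
f 54 55 56
f 54 56 46
f 55 43 57
f 55 57 56
f 56 57 58
f 56 58 46
f 57 43 59
f 57 59 58
f 58 59 60
f 58 60 46
f 59 43 61
f 59 61 60
f 60 61 62
f 60 62 46
f 61 43 63
f 61 63 62
f 62 63 64
f 62 64 46
f 63 43 65
f 63 65 64
f 64 65 66
f 64 66 46
f 65 43 67
f 65 67 66
f 66 67 68
f 66 68 46
f 67 43 44
f 67 44 68
f 68 44 45
f 68 45 46



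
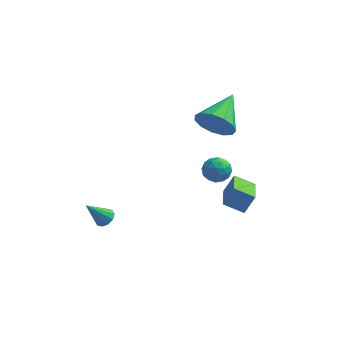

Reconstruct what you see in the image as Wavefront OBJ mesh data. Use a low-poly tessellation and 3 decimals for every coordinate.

v 2.003 -1.01 2.247
v 2.694 -0.949 2.25
v 2.066 -1.771 3.07
v 2.757 -1.71 3.073
v 2.362 -1.185 3.296
v 2.323 -0.715 2.787
v 2.437 -2.005 2.533
v 2.398 -1.535 2.024
v 2.962 -1.565 2.426
v 2.916 -1.058 2.898
v 1.844 -1.662 2.422
v 1.798 -1.155 2.894
v 2.343 -0.913 2.176
v 2.417 -1.807 3.144
v 2.185 -1.499 3.275
v 2.591 -1.463 3.277
v 2.125 -0.775 2.492
v 2.531 -0.739 2.494
v 2.336 -0.878 3.109
v 2.229 -1.981 2.826
v 2.635 -1.945 2.828
v 2.169 -1.257 2.043
v 2.575 -1.221 2.045
v 2.424 -1.842 2.211
v 2.907 -1.239 2.281
v 2.944 -1.686 2.765
v 2.756 -1.859 2.448
v 2.733 -1.583 2.149
v 2.88 -0.941 2.559
v 2.917 -1.388 3.043
v 2.685 -1.08 3.174
v 2.662 -0.803 2.875
v 3.037 -1.303 2.663
v 1.843 -1.332 2.277
v 1.88 -1.779 2.761
v 2.098 -1.917 2.445
v 2.075 -1.64 2.146
v 1.816 -1.034 2.555
v 1.853 -1.481 3.039
v 2.027 -1.137 3.171
v 2.004 -0.861 2.872
v 1.723 -1.417 2.657
v 3.443 -0.351 -0.955
v 2.479 -0.395 -0.492
v 3.147 1.236 -1.421
v 2.184 1.192 -0.958
v 3.856 -0.012 -0.062
v 2.893 -0.056 0.401
v 3.561 1.575 -0.528
v 2.597 1.531 -0.065
v 1.682 1.514 3.353
v 2.177 1.091 4.125
v 2.118 3.366 4.087
v 2.56 1.165 3.71
v 2.664 1.35 3.182
v 2.456 1.587 2.708
v 2.002 1.801 2.439
v 1.447 1.923 2.46
v 0.966 1.916 2.764
v 0.712 1.781 3.255
v 0.767 1.561 3.777
v 1.111 1.326 4.165
v 1.637 1.151 4.294
v -2.912 -0.498 -2.432
v -2.473 -0.44 -2.141
v -3.628 -1.022 -1.248
v -2.644 -0.162 -2.122
v -2.918 -0.012 -2.221
v -3.19 -0.047 -2.4
v -3.355 -0.255 -2.592
v -3.351 -0.555 -2.723
v -3.18 -0.833 -2.743
v -2.906 -0.984 -2.644
v -2.635 -0.948 -2.464
v -2.469 -0.741 -2.272
f 1 38 17
f 38 12 41
f 17 41 6
f 38 41 17
f 1 17 13
f 17 6 18
f 13 18 2
f 17 18 13
f 1 13 22
f 13 2 23
f 22 23 8
f 13 23 22
f 1 22 34
f 22 8 37
f 34 37 11
f 22 37 34
f 1 34 38
f 34 11 42
f 38 42 12
f 34 42 38
f 2 18 29
f 18 6 32
f 29 32 10
f 18 32 29
f 6 41 19
f 41 12 40
f 19 40 5
f 41 40 19
f 12 42 39
f 42 11 35
f 39 35 3
f 42 35 39
f 11 37 36
f 37 8 24
f 36 24 7
f 37 24 36
f 8 23 28
f 23 2 25
f 28 25 9
f 23 25 28
f 4 30 16
f 30 10 31
f 16 31 5
f 30 31 16
f 4 16 14
f 16 5 15
f 14 15 3
f 16 15 14
f 4 14 21
f 14 3 20
f 21 20 7
f 14 20 21
f 4 21 26
f 21 7 27
f 26 27 9
f 21 27 26
f 4 26 30
f 26 9 33
f 30 33 10
f 26 33 30
f 5 31 19
f 31 10 32
f 19 32 6
f 31 32 19
f 3 15 39
f 15 5 40
f 39 40 12
f 15 40 39
f 7 20 36
f 20 3 35
f 36 35 11
f 20 35 36
f 9 27 28
f 27 7 24
f 28 24 8
f 27 24 28
f 10 33 29
f 33 9 25
f 29 25 2
f 33 25 29
f 44 46 43
f 47 44 43
f 43 46 45
f 45 47 43
f 44 50 46
f 48 44 47
f 48 50 44
f 46 50 45
f 49 47 45
f 45 50 49
f 49 48 47
f 50 48 49
f 52 51 54
f 52 54 53
f 54 51 55
f 54 55 53
f 55 51 56
f 55 56 53
f 56 51 57
f 56 57 53
f 57 51 58
f 57 58 53
f 58 51 59
f 58 59 53
f 59 51 60
f 59 60 53
f 60 51 61
f 60 61 53
f 61 51 62
f 61 62 53
f 62 51 63
f 62 63 53
f 63 51 52
f 63 52 53
f 65 64 67
f 65 67 66
f 67 64 68
f 67 68 66
f 68 64 69
f 68 69 66
f 69 64 70
f 69 70 66
f 70 64 71
f 70 71 66
f 71 64 72
f 71 72 66
f 72 64 73
f 72 73 66
f 73 64 74
f 73 74 66
f 74 64 75
f 74 75 66
f 75 64 65
f 75 65 66



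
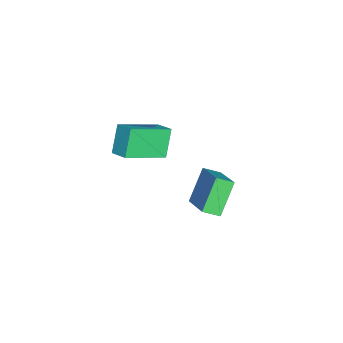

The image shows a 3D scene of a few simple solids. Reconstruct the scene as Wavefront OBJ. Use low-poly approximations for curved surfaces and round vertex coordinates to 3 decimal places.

v 1.633 0.727 -1.829
v 0.621 1.135 -0.538
v 1.479 1.442 -2.176
v 0.467 1.851 -0.885
v 3.073 1.469 -0.935
v 2.061 1.878 0.356
v 2.919 2.185 -1.282
v 1.907 2.593 0.009
v 2.994 -1.873 4.153
v 3.511 -1.264 4.444
v 1.848 -0.479 3.268
v 2.365 0.13 3.559
v 3.735 -1.97 3.041
v 4.252 -1.361 3.332
v 2.589 -0.576 2.156
v 3.106 0.033 2.447
f 2 4 1
f 5 2 1
f 1 4 3
f 3 5 1
f 2 8 4
f 6 2 5
f 6 8 2
f 4 8 3
f 7 5 3
f 3 8 7
f 7 6 5
f 8 6 7
f 10 12 9
f 13 10 9
f 9 12 11
f 11 13 9
f 10 16 12
f 14 10 13
f 14 16 10
f 12 16 11
f 15 13 11
f 11 16 15
f 15 14 13
f 16 14 15



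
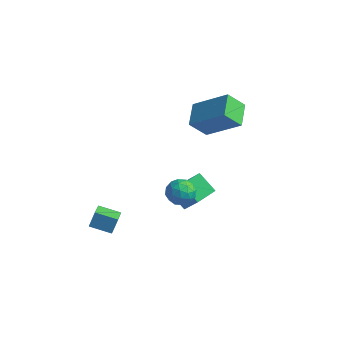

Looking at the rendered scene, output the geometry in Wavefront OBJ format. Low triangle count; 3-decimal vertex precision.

v 1.547 -1.986 2.235
v 1.88 -2.2 1.639
v 1.62 -3.06 2.661
v 1.953 -3.274 2.065
v 2.283 -2.832 2.521
v 2.238 -2.169 2.257
v 1.262 -3.091 2.043
v 1.217 -2.428 1.779
v 1.704 -2.883 1.521
v 2.335 -2.723 1.816
v 1.165 -2.537 2.484
v 1.796 -2.377 2.779
v 1.707 -1.999 1.899
v 1.793 -3.261 2.401
v 1.987 -3.001 2.668
v 2.182 -3.127 2.318
v 1.918 -1.981 2.263
v 2.113 -2.107 1.913
v 2.35 -2.478 2.431
v 1.387 -3.153 2.387
v 1.582 -3.279 2.037
v 1.318 -2.133 1.982
v 1.513 -2.259 1.632
v 1.15 -2.782 1.869
v 1.799 -2.526 1.48
v 1.842 -3.157 1.73
v 1.436 -3.05 1.717
v 1.41 -2.66 1.562
v 2.17 -2.432 1.653
v 2.213 -3.063 1.904
v 2.407 -2.804 2.172
v 2.381 -2.414 2.017
v 2.067 -2.833 1.584
v 1.287 -2.197 2.396
v 1.33 -2.828 2.647
v 1.119 -2.846 2.283
v 1.093 -2.456 2.128
v 1.658 -2.103 2.57
v 1.701 -2.734 2.82
v 2.09 -2.6 2.738
v 2.064 -2.21 2.583
v 1.433 -2.427 2.716
v 0.396 -0.618 -1.341
v -0.53 -0.566 -0.644
v 0.598 0.394 -1.148
v -0.328 0.447 -0.452
v 1.548 -1.147 0.232
v 0.622 -1.094 0.928
v 1.75 -0.134 0.424
v 0.824 -0.082 1.121
v -0.522 0.886 3.17
v 1.097 1.319 4.401
v -1.122 1.949 3.585
v 0.497 2.382 4.817
v -0.017 1.518 2.283
v 1.602 1.951 3.515
v -0.617 2.581 2.699
v 1.002 3.014 3.93
v -1.991 -4.407 -1.135
v -1.931 -4.048 -0.378
v -2.437 -3.646 -1.461
v -2.377 -3.287 -0.704
v -1.043 -3.973 -1.416
v -0.983 -3.614 -0.659
v -1.489 -3.212 -1.742
v -1.429 -2.853 -0.985
f 1 38 17
f 38 12 41
f 17 41 6
f 38 41 17
f 1 17 13
f 17 6 18
f 13 18 2
f 17 18 13
f 1 13 22
f 13 2 23
f 22 23 8
f 13 23 22
f 1 22 34
f 22 8 37
f 34 37 11
f 22 37 34
f 1 34 38
f 34 11 42
f 38 42 12
f 34 42 38
f 2 18 29
f 18 6 32
f 29 32 10
f 18 32 29
f 6 41 19
f 41 12 40
f 19 40 5
f 41 40 19
f 12 42 39
f 42 11 35
f 39 35 3
f 42 35 39
f 11 37 36
f 37 8 24
f 36 24 7
f 37 24 36
f 8 23 28
f 23 2 25
f 28 25 9
f 23 25 28
f 4 30 16
f 30 10 31
f 16 31 5
f 30 31 16
f 4 16 14
f 16 5 15
f 14 15 3
f 16 15 14
f 4 14 21
f 14 3 20
f 21 20 7
f 14 20 21
f 4 21 26
f 21 7 27
f 26 27 9
f 21 27 26
f 4 26 30
f 26 9 33
f 30 33 10
f 26 33 30
f 5 31 19
f 31 10 32
f 19 32 6
f 31 32 19
f 3 15 39
f 15 5 40
f 39 40 12
f 15 40 39
f 7 20 36
f 20 3 35
f 36 35 11
f 20 35 36
f 9 27 28
f 27 7 24
f 28 24 8
f 27 24 28
f 10 33 29
f 33 9 25
f 29 25 2
f 33 25 29
f 44 46 43
f 47 44 43
f 43 46 45
f 45 47 43
f 44 50 46
f 48 44 47
f 48 50 44
f 46 50 45
f 49 47 45
f 45 50 49
f 49 48 47
f 50 48 49
f 52 54 51
f 55 52 51
f 51 54 53
f 53 55 51
f 52 58 54
f 56 52 55
f 56 58 52
f 54 58 53
f 57 55 53
f 53 58 57
f 57 56 55
f 58 56 57
f 60 62 59
f 63 60 59
f 59 62 61
f 61 63 59
f 60 66 62
f 64 60 63
f 64 66 60
f 62 66 61
f 65 63 61
f 61 66 65
f 65 64 63
f 66 64 65



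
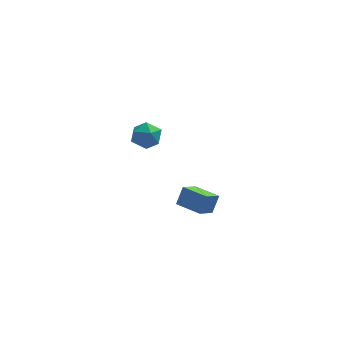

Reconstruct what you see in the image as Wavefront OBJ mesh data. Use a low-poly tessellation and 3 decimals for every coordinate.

v -0.194 -1.124 2.999
v 0.308 -0.887 3.739
v -0.268 -2.533 3.501
v 0.234 -2.296 4.241
v -0.63 -1.98 4.148
v -0.585 -1.109 3.838
v 0.625 -2.311 3.402
v 0.67 -1.44 3.092
v 0.814 -1.621 3.988
v 0.038 -1.416 4.449
v 0.002 -2.004 2.791
v -0.774 -1.799 3.252
v 2.425 1.255 -4.489
v 1.682 0.422 -3.823
v 2.82 1.726 -3.458
v 2.077 0.893 -2.792
v 3.643 0.187 -4.468
v 2.9 -0.646 -3.802
v 4.038 0.658 -3.437
v 3.295 -0.175 -2.771
f 1 12 6
f 1 6 2
f 1 2 8
f 1 8 11
f 1 11 12
f 2 6 10
f 6 12 5
f 12 11 3
f 11 8 7
f 8 2 9
f 4 10 5
f 4 5 3
f 4 3 7
f 4 7 9
f 4 9 10
f 5 10 6
f 3 5 12
f 7 3 11
f 9 7 8
f 10 9 2
f 14 16 13
f 17 14 13
f 13 16 15
f 15 17 13
f 14 20 16
f 18 14 17
f 18 20 14
f 16 20 15
f 19 17 15
f 15 20 19
f 19 18 17
f 20 18 19



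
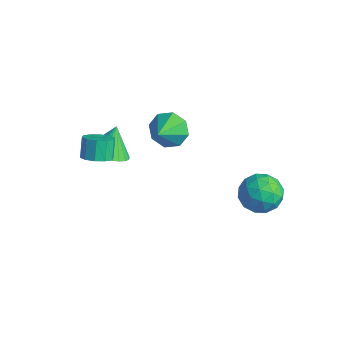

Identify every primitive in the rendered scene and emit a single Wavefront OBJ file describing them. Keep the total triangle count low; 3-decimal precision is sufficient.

v -3.502 2.841 -1.016
v -2.683 2.875 -1.624
v -2.898 1.759 -0.264
v -2.615 3.345 -1.004
v -3.067 3.519 -0.391
v -3.773 3.296 -0.145
v -4.321 2.807 -0.409
v -4.389 2.337 -1.029
v -3.938 2.163 -1.642
v -3.231 2.386 -1.888
v 1.643 4.849 -2.681
v 2.609 4.331 -2.933
v 1.331 3.629 -1.367
v 2.297 3.111 -1.619
v 2.313 4.132 -1.148
v 2.506 4.887 -1.96
v 1.434 3.073 -2.34
v 1.627 3.828 -3.152
v 2.48 3.234 -2.722
v 3.023 3.888 -1.986
v 0.917 4.072 -2.314
v 1.46 4.726 -1.578
v 2.153 4.698 -2.922
v 1.787 3.262 -1.378
v 1.796 3.863 -1.101
v 2.364 3.558 -1.249
v 2.092 5.024 -2.35
v 2.66 4.719 -2.499
v 2.486 4.602 -1.449
v 1.28 3.241 -1.801
v 1.848 2.936 -1.95
v 1.576 4.402 -3.051
v 2.144 4.097 -3.199
v 1.454 3.358 -2.851
v 2.646 3.748 -2.947
v 2.462 3.03 -2.174
v 1.955 3.008 -2.598
v 2.068 3.452 -3.075
v 2.965 4.133 -2.514
v 2.782 3.415 -1.741
v 2.791 4.015 -1.464
v 2.904 4.459 -1.942
v 2.889 3.487 -2.39
v 1.158 4.545 -2.559
v 0.975 3.827 -1.786
v 1.036 3.501 -2.358
v 1.149 3.945 -2.836
v 1.478 4.93 -2.126
v 1.294 4.212 -1.353
v 1.872 4.508 -1.225
v 1.985 4.952 -1.702
v 1.051 4.473 -1.91
v -2.528 -1.919 0.527
v -1.84 -1.936 0.851
v -2.264 -1.518 1.776
v -2.952 -1.501 1.453
v -1.891 -1.52 0.639
v -2.315 -1.102 1.564
v -2.185 -1.256 0.385
v -2.609 -0.838 1.31
v -2.61 -1.245 0.186
v -3.034 -0.827 1.111
v -3.004 -1.492 0.117
v -3.428 -1.074 1.042
v -3.216 -1.902 0.204
v -3.64 -1.484 1.129
v -3.165 -2.318 0.416
v -3.589 -1.9 1.341
v -2.871 -2.582 0.67
v -3.295 -2.164 1.595
v -2.446 -2.593 0.869
v -2.87 -2.175 1.794
v -2.052 -2.346 0.938
v -2.476 -1.928 1.863
v -3.536 -0.659 -0.718
v -2.508 -0.366 -0.664
v -3.824 0.099 0.638
v -2.673 -0.047 -0.877
v -2.968 0.179 -1.066
v -3.351 0.278 -1.202
v -3.761 0.234 -1.264
v -4.137 0.054 -1.243
v -4.422 -0.234 -1.143
v -4.572 -0.587 -0.978
v -4.564 -0.951 -0.773
v -4.4 -1.27 -0.56
v -4.104 -1.496 -0.371
v -3.722 -1.595 -0.235
v -3.312 -1.551 -0.173
v -2.935 -1.371 -0.193
v -2.651 -1.083 -0.294
v -2.501 -0.73 -0.459
f 2 1 4
f 2 4 3
f 4 1 5
f 4 5 3
f 5 1 6
f 5 6 3
f 6 1 7
f 6 7 3
f 7 1 8
f 7 8 3
f 8 1 9
f 8 9 3
f 9 1 10
f 9 10 3
f 10 1 2
f 10 2 3
f 11 48 27
f 48 22 51
f 27 51 16
f 48 51 27
f 11 27 23
f 27 16 28
f 23 28 12
f 27 28 23
f 11 23 32
f 23 12 33
f 32 33 18
f 23 33 32
f 11 32 44
f 32 18 47
f 44 47 21
f 32 47 44
f 11 44 48
f 44 21 52
f 48 52 22
f 44 52 48
f 12 28 39
f 28 16 42
f 39 42 20
f 28 42 39
f 16 51 29
f 51 22 50
f 29 50 15
f 51 50 29
f 22 52 49
f 52 21 45
f 49 45 13
f 52 45 49
f 21 47 46
f 47 18 34
f 46 34 17
f 47 34 46
f 18 33 38
f 33 12 35
f 38 35 19
f 33 35 38
f 14 40 26
f 40 20 41
f 26 41 15
f 40 41 26
f 14 26 24
f 26 15 25
f 24 25 13
f 26 25 24
f 14 24 31
f 24 13 30
f 31 30 17
f 24 30 31
f 14 31 36
f 31 17 37
f 36 37 19
f 31 37 36
f 14 36 40
f 36 19 43
f 40 43 20
f 36 43 40
f 15 41 29
f 41 20 42
f 29 42 16
f 41 42 29
f 13 25 49
f 25 15 50
f 49 50 22
f 25 50 49
f 17 30 46
f 30 13 45
f 46 45 21
f 30 45 46
f 19 37 38
f 37 17 34
f 38 34 18
f 37 34 38
f 20 43 39
f 43 19 35
f 39 35 12
f 43 35 39
f 54 53 57
f 54 57 55
f 55 57 58
f 55 58 56
f 57 53 59
f 57 59 58
f 58 59 60
f 58 60 56
f 59 53 61
f 59 61 60
f 60 61 62
f 60 62 56
f 61 53 63
f 61 63 62
f 62 63 64
f 62 64 56
f 63 53 65
f 63 65 64
f 64 65 66
f 64 66 56
f 65 53 67
f 65 67 66
f 66 67 68
f 66 68 56
f 67 53 69
f 67 69 68
f 68 69 70
f 68 70 56
f 69 53 71
f 69 71 70
f 70 71 72
f 70 72 56
f 71 53 73
f 71 73 72
f 72 73 74
f 72 74 56
f 73 53 54
f 73 54 74
f 74 54 55
f 74 55 56
f 76 75 78
f 76 78 77
f 78 75 79
f 78 79 77
f 79 75 80
f 79 80 77
f 80 75 81
f 80 81 77
f 81 75 82
f 81 82 77
f 82 75 83
f 82 83 77
f 83 75 84
f 83 84 77
f 84 75 85
f 84 85 77
f 85 75 86
f 85 86 77
f 86 75 87
f 86 87 77
f 87 75 88
f 87 88 77
f 88 75 89
f 88 89 77
f 89 75 90
f 89 90 77
f 90 75 91
f 90 91 77
f 91 75 92
f 91 92 77
f 92 75 76
f 92 76 77



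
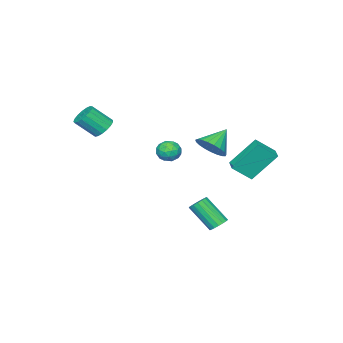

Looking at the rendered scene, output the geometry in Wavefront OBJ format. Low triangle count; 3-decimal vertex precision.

v 1.665 -3.531 2.211
v 1.985 -3.895 1.706
v 2.675 -4.672 2.703
v 2.355 -4.309 3.209
v 2.192 -3.638 1.764
v 2.882 -4.415 2.761
v 2.279 -3.357 1.923
v 2.968 -4.134 2.92
v 2.224 -3.115 2.149
v 2.914 -3.892 3.146
v 2.042 -2.969 2.389
v 2.732 -3.746 3.386
v 1.773 -2.952 2.589
v 2.463 -3.729 3.586
v 1.48 -3.067 2.702
v 2.169 -3.844 3.699
v 1.229 -3.289 2.702
v 1.918 -4.066 3.699
v 1.078 -3.567 2.59
v 1.767 -4.344 3.588
v 1.061 -3.836 2.392
v 1.751 -4.613 3.389
v 1.183 -4.036 2.152
v 1.873 -4.813 3.149
v 1.415 -4.12 1.926
v 2.105 -4.897 2.923
v 1.705 -4.069 1.765
v 2.395 -4.846 2.762
v -1.644 1.359 -4.503
v -1.089 1.52 -4.451
v -0.861 0.301 -3.105
v -1.416 0.141 -3.157
v -1.224 1.688 -4.276
v -0.996 0.47 -2.93
v -1.454 1.781 -4.153
v -1.226 0.563 -2.807
v -1.729 1.777 -4.11
v -1.501 0.559 -2.764
v -1.983 1.678 -4.157
v -1.755 0.459 -2.811
v -2.161 1.505 -4.283
v -1.933 0.287 -2.937
v -2.219 1.299 -4.46
v -1.991 0.081 -3.114
v -2.146 1.107 -4.646
v -1.918 -0.112 -3.3
v -1.958 0.973 -4.8
v -1.73 -0.246 -3.454
v -1.698 0.927 -4.886
v -1.47 -0.292 -3.539
v -1.426 0.98 -4.884
v -1.198 -0.239 -3.537
v -1.203 1.12 -4.794
v -0.975 -0.099 -3.448
v -1.082 1.315 -4.638
v -0.854 0.096 -3.292
v -4.42 2.801 0.315
v -3.653 2.094 1.187
v -3.853 3.407 0.308
v -3.086 2.7 1.18
v -3.454 1.88 -1.28
v -2.687 1.173 -0.408
v -2.887 2.486 -1.287
v -2.12 1.779 -0.415
v -0.577 1.642 1.565
v -0.007 1.897 2.241
v -1.723 1.738 2.495
v -0.103 2.233 2.087
v -0.282 2.468 1.842
v -0.511 2.559 1.55
v -0.752 2.492 1.26
v -0.962 2.278 1.023
v -1.106 1.953 0.88
v -1.158 1.575 0.855
v -1.11 1.209 0.953
v -0.969 0.917 1.156
v -0.761 0.75 1.43
v -0.521 0.738 1.728
v -0.29 0.882 1.997
v -0.109 1.157 2.192
v -0.009 1.516 2.278
v -0.322 -0.612 0.127
v 0.013 -0.884 0.697
v -1.193 -1.356 0.283
v -0.858 -1.628 0.853
v -1.126 -0.966 0.879
v -0.587 -0.506 0.782
v -0.593 -1.734 0.198
v -0.054 -1.274 0.101
v -0.154 -1.578 0.74
v -0.484 -1.103 1.161
v -0.696 -1.137 -0.181
v -1.026 -0.662 0.24
v -0.078 -0.683 0.398
v -1.102 -1.557 0.582
v -1.26 -1.168 0.597
v -1.063 -1.328 0.932
v -0.431 -0.46 0.448
v -0.234 -0.621 0.783
v -0.903 -0.669 0.89
v -0.946 -1.619 0.197
v -0.749 -1.78 0.532
v -0.117 -0.912 0.048
v 0.08 -1.072 0.383
v -0.277 -1.571 0.09
v 0.021 -1.251 0.759
v -0.492 -1.688 0.851
v -0.335 -1.75 0.465
v -0.019 -1.48 0.409
v -0.173 -0.972 1.006
v -0.685 -1.409 1.098
v -0.843 -1.02 1.113
v -0.526 -0.749 1.056
v -0.271 -1.379 1.032
v -0.495 -0.831 -0.118
v -1.007 -1.268 -0.026
v -0.654 -1.491 -0.076
v -0.337 -1.22 -0.133
v -0.688 -0.552 0.129
v -1.201 -0.989 0.221
v -1.161 -0.76 0.571
v -0.845 -0.49 0.515
v -0.909 -0.861 -0.052
f 2 1 5
f 2 5 3
f 3 5 6
f 3 6 4
f 5 1 7
f 5 7 6
f 6 7 8
f 6 8 4
f 7 1 9
f 7 9 8
f 8 9 10
f 8 10 4
f 9 1 11
f 9 11 10
f 10 11 12
f 10 12 4
f 11 1 13
f 11 13 12
f 12 13 14
f 12 14 4
f 13 1 15
f 13 15 14
f 14 15 16
f 14 16 4
f 15 1 17
f 15 17 16
f 16 17 18
f 16 18 4
f 17 1 19
f 17 19 18
f 18 19 20
f 18 20 4
f 19 1 21
f 19 21 20
f 20 21 22
f 20 22 4
f 21 1 23
f 21 23 22
f 22 23 24
f 22 24 4
f 23 1 25
f 23 25 24
f 24 25 26
f 24 26 4
f 25 1 27
f 25 27 26
f 26 27 28
f 26 28 4
f 27 1 2
f 27 2 28
f 28 2 3
f 28 3 4
f 30 29 33
f 30 33 31
f 31 33 34
f 31 34 32
f 33 29 35
f 33 35 34
f 34 35 36
f 34 36 32
f 35 29 37
f 35 37 36
f 36 37 38
f 36 38 32
f 37 29 39
f 37 39 38
f 38 39 40
f 38 40 32
f 39 29 41
f 39 41 40
f 40 41 42
f 40 42 32
f 41 29 43
f 41 43 42
f 42 43 44
f 42 44 32
f 43 29 45
f 43 45 44
f 44 45 46
f 44 46 32
f 45 29 47
f 45 47 46
f 46 47 48
f 46 48 32
f 47 29 49
f 47 49 48
f 48 49 50
f 48 50 32
f 49 29 51
f 49 51 50
f 50 51 52
f 50 52 32
f 51 29 53
f 51 53 52
f 52 53 54
f 52 54 32
f 53 29 55
f 53 55 54
f 54 55 56
f 54 56 32
f 55 29 30
f 55 30 56
f 56 30 31
f 56 31 32
f 58 60 57
f 61 58 57
f 57 60 59
f 59 61 57
f 58 64 60
f 62 58 61
f 62 64 58
f 60 64 59
f 63 61 59
f 59 64 63
f 63 62 61
f 64 62 63
f 66 65 68
f 66 68 67
f 68 65 69
f 68 69 67
f 69 65 70
f 69 70 67
f 70 65 71
f 70 71 67
f 71 65 72
f 71 72 67
f 72 65 73
f 72 73 67
f 73 65 74
f 73 74 67
f 74 65 75
f 74 75 67
f 75 65 76
f 75 76 67
f 76 65 77
f 76 77 67
f 77 65 78
f 77 78 67
f 78 65 79
f 78 79 67
f 79 65 80
f 79 80 67
f 80 65 81
f 80 81 67
f 81 65 66
f 81 66 67
f 82 119 98
f 119 93 122
f 98 122 87
f 119 122 98
f 82 98 94
f 98 87 99
f 94 99 83
f 98 99 94
f 82 94 103
f 94 83 104
f 103 104 89
f 94 104 103
f 82 103 115
f 103 89 118
f 115 118 92
f 103 118 115
f 82 115 119
f 115 92 123
f 119 123 93
f 115 123 119
f 83 99 110
f 99 87 113
f 110 113 91
f 99 113 110
f 87 122 100
f 122 93 121
f 100 121 86
f 122 121 100
f 93 123 120
f 123 92 116
f 120 116 84
f 123 116 120
f 92 118 117
f 118 89 105
f 117 105 88
f 118 105 117
f 89 104 109
f 104 83 106
f 109 106 90
f 104 106 109
f 85 111 97
f 111 91 112
f 97 112 86
f 111 112 97
f 85 97 95
f 97 86 96
f 95 96 84
f 97 96 95
f 85 95 102
f 95 84 101
f 102 101 88
f 95 101 102
f 85 102 107
f 102 88 108
f 107 108 90
f 102 108 107
f 85 107 111
f 107 90 114
f 111 114 91
f 107 114 111
f 86 112 100
f 112 91 113
f 100 113 87
f 112 113 100
f 84 96 120
f 96 86 121
f 120 121 93
f 96 121 120
f 88 101 117
f 101 84 116
f 117 116 92
f 101 116 117
f 90 108 109
f 108 88 105
f 109 105 89
f 108 105 109
f 91 114 110
f 114 90 106
f 110 106 83
f 114 106 110



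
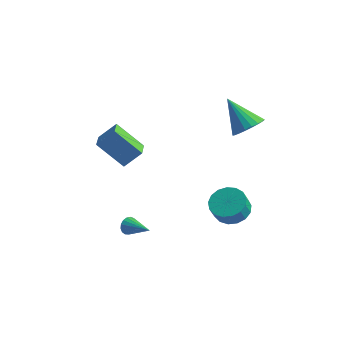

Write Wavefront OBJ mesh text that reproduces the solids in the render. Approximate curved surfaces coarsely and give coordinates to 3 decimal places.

v 1.846 3.814 1.744
v 2.559 4.033 2.395
v 0.354 4.126 3.276
v 2.473 4.402 2.236
v 2.278 4.67 1.991
v 2.008 4.79 1.704
v 1.711 4.741 1.424
v 1.436 4.532 1.199
v 1.233 4.199 1.069
v 1.135 3.799 1.055
v 1.16 3.402 1.161
v 1.304 3.076 1.367
v 1.542 2.878 1.639
v 1.832 2.842 1.929
v 2.124 2.973 2.187
v 2.368 3.251 2.368
v 2.522 3.625 2.442
v 2.316 1.361 -3.045
v 3.293 1.024 -3.158
v 3.242 0.562 -2.228
v 2.264 0.899 -2.115
v 3.345 1.466 -2.936
v 3.293 1.005 -2.006
v 3.16 1.884 -2.739
v 3.109 1.423 -1.808
v 2.783 2.183 -2.612
v 2.731 1.721 -1.681
v 2.298 2.293 -2.584
v 2.247 1.831 -1.653
v 1.817 2.189 -2.662
v 1.766 1.727 -1.731
v 1.451 1.896 -2.828
v 1.399 1.434 -1.897
v 1.283 1.48 -3.043
v 1.231 1.018 -2.113
v 1.351 1.037 -3.259
v 1.299 0.575 -2.329
v 1.64 0.668 -3.426
v 1.589 0.206 -2.496
v 2.084 0.458 -3.506
v 2.033 -0.004 -2.576
v 2.582 0.454 -3.48
v 2.53 -0.007 -2.55
v 3.018 0.659 -3.355
v 2.966 0.197 -2.424
v -3.923 -1.955 1.94
v -3.221 -1.296 2.844
v -4.462 -0.925 1.607
v -3.76 -0.266 2.51
v -2.46 -1.634 0.57
v -1.758 -0.975 1.473
v -2.999 -0.604 0.236
v -2.297 0.055 1.14
v -1.076 -3.421 -2.318
v -0.854 -3.133 -2.731
v 0.396 -3.759 -1.762
v -0.885 -2.955 -2.54
v -0.96 -2.884 -2.298
v -1.062 -2.935 -2.061
v -1.167 -3.098 -1.882
v -1.251 -3.335 -1.804
v -1.295 -3.591 -1.843
v -1.289 -3.809 -1.992
v -1.234 -3.937 -2.215
v -1.143 -3.948 -2.462
v -1.037 -3.837 -2.676
v -0.939 -3.631 -2.808
v -0.874 -3.377 -2.828
f 2 1 4
f 2 4 3
f 4 1 5
f 4 5 3
f 5 1 6
f 5 6 3
f 6 1 7
f 6 7 3
f 7 1 8
f 7 8 3
f 8 1 9
f 8 9 3
f 9 1 10
f 9 10 3
f 10 1 11
f 10 11 3
f 11 1 12
f 11 12 3
f 12 1 13
f 12 13 3
f 13 1 14
f 13 14 3
f 14 1 15
f 14 15 3
f 15 1 16
f 15 16 3
f 16 1 17
f 16 17 3
f 17 1 2
f 17 2 3
f 19 18 22
f 19 22 20
f 20 22 23
f 20 23 21
f 22 18 24
f 22 24 23
f 23 24 25
f 23 25 21
f 24 18 26
f 24 26 25
f 25 26 27
f 25 27 21
f 26 18 28
f 26 28 27
f 27 28 29
f 27 29 21
f 28 18 30
f 28 30 29
f 29 30 31
f 29 31 21
f 30 18 32
f 30 32 31
f 31 32 33
f 31 33 21
f 32 18 34
f 32 34 33
f 33 34 35
f 33 35 21
f 34 18 36
f 34 36 35
f 35 36 37
f 35 37 21
f 36 18 38
f 36 38 37
f 37 38 39
f 37 39 21
f 38 18 40
f 38 40 39
f 39 40 41
f 39 41 21
f 40 18 42
f 40 42 41
f 41 42 43
f 41 43 21
f 42 18 44
f 42 44 43
f 43 44 45
f 43 45 21
f 44 18 19
f 44 19 45
f 45 19 20
f 45 20 21
f 47 49 46
f 50 47 46
f 46 49 48
f 48 50 46
f 47 53 49
f 51 47 50
f 51 53 47
f 49 53 48
f 52 50 48
f 48 53 52
f 52 51 50
f 53 51 52
f 55 54 57
f 55 57 56
f 57 54 58
f 57 58 56
f 58 54 59
f 58 59 56
f 59 54 60
f 59 60 56
f 60 54 61
f 60 61 56
f 61 54 62
f 61 62 56
f 62 54 63
f 62 63 56
f 63 54 64
f 63 64 56
f 64 54 65
f 64 65 56
f 65 54 66
f 65 66 56
f 66 54 67
f 66 67 56
f 67 54 68
f 67 68 56
f 68 54 55
f 68 55 56



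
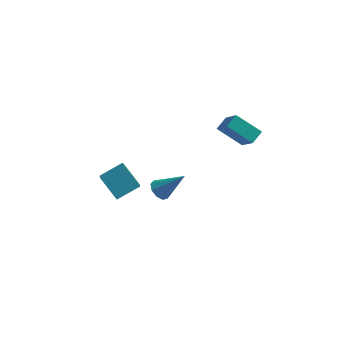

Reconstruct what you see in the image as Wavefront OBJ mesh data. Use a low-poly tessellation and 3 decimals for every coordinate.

v -3.246 -0.128 -4.07
v -3.003 -1.335 -3.001
v -4.295 0.625 -2.98
v -4.052 -0.581 -1.912
v -2.068 0.641 -3.468
v -1.825 -0.565 -2.4
v -3.117 1.395 -2.379
v -2.874 0.188 -1.31
v -0.415 -2.764 -0.307
v 0.033 -2.53 -0.762
v 0.915 -2.676 1.047
v -0.192 -2.175 -0.564
v -0.522 -2.095 -0.245
v -0.801 -2.328 0.044
v -0.9 -2.765 0.169
v -0.772 -3.201 0.071
v -0.476 -3.433 -0.204
v -0.152 -3.351 -0.527
v 0.049 -2.994 -0.748
v 2.913 -0.86 3.9
v 3.324 -0.183 4.284
v 2.235 0.4 2.404
v 2.646 1.077 2.788
v 4.334 -1.197 2.972
v 4.745 -0.52 3.356
v 3.656 0.063 1.476
v 4.067 0.74 1.86
f 2 4 1
f 5 2 1
f 1 4 3
f 3 5 1
f 2 8 4
f 6 2 5
f 6 8 2
f 4 8 3
f 7 5 3
f 3 8 7
f 7 6 5
f 8 6 7
f 10 9 12
f 10 12 11
f 12 9 13
f 12 13 11
f 13 9 14
f 13 14 11
f 14 9 15
f 14 15 11
f 15 9 16
f 15 16 11
f 16 9 17
f 16 17 11
f 17 9 18
f 17 18 11
f 18 9 19
f 18 19 11
f 19 9 10
f 19 10 11
f 21 23 20
f 24 21 20
f 20 23 22
f 22 24 20
f 21 27 23
f 25 21 24
f 25 27 21
f 23 27 22
f 26 24 22
f 22 27 26
f 26 25 24
f 27 25 26



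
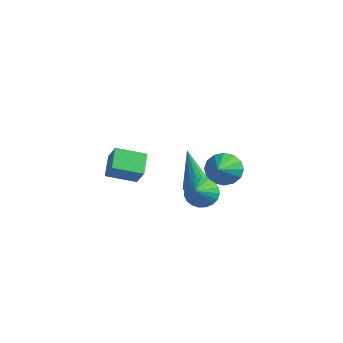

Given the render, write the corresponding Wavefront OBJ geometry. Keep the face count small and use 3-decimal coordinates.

v -3.371 -0.925 1.602
v -2.689 -1.109 2.572
v -2.363 0.2 1.107
v -1.681 0.016 2.077
v -2.679 -1.836 0.943
v -1.997 -2.02 1.913
v -1.671 -0.711 0.448
v -0.989 -0.895 1.418
v 3.691 -1.924 2.779
v 4.191 -2.161 2.173
v 4.309 -2.976 3.701
v 4.375 -1.918 2.327
v 4.441 -1.677 2.558
v 4.378 -1.478 2.828
v 4.195 -1.356 3.089
v 3.926 -1.332 3.296
v 3.615 -1.411 3.414
v 3.318 -1.578 3.422
v 3.086 -1.805 3.319
v 2.958 -2.053 3.122
v 2.957 -2.278 2.866
v 3.083 -2.442 2.595
v 3.314 -2.516 2.356
v 3.61 -2.488 2.189
v 3.92 -2.363 2.125
v 1.692 1.732 1.728
v 2.208 2.363 2.215
v 2.328 0.608 2.512
v 1.794 2.31 2.475
v 1.352 2.102 2.535
v 1.002 1.794 2.378
v 0.836 1.47 2.048
v 0.9 1.216 1.632
v 1.176 1.1 1.241
v 1.59 1.153 0.982
v 2.031 1.361 0.922
v 2.382 1.669 1.078
v 2.547 1.993 1.409
v 2.484 2.247 1.825
v 2.502 -0.935 2.144
v 3.141 -0.95 2.404
v 1.678 -0.765 4.176
v 3.058 -0.576 2.339
v 2.799 -0.315 2.212
v 2.445 -0.252 2.064
v 2.11 -0.405 1.94
v 1.899 -0.726 1.882
v 1.88 -1.114 1.906
v 2.058 -1.444 2.006
v 2.378 -1.613 2.15
v 2.737 -1.567 2.291
v 3.021 -1.319 2.386
f 2 4 1
f 5 2 1
f 1 4 3
f 3 5 1
f 2 8 4
f 6 2 5
f 6 8 2
f 4 8 3
f 7 5 3
f 3 8 7
f 7 6 5
f 8 6 7
f 10 9 12
f 10 12 11
f 12 9 13
f 12 13 11
f 13 9 14
f 13 14 11
f 14 9 15
f 14 15 11
f 15 9 16
f 15 16 11
f 16 9 17
f 16 17 11
f 17 9 18
f 17 18 11
f 18 9 19
f 18 19 11
f 19 9 20
f 19 20 11
f 20 9 21
f 20 21 11
f 21 9 22
f 21 22 11
f 22 9 23
f 22 23 11
f 23 9 24
f 23 24 11
f 24 9 25
f 24 25 11
f 25 9 10
f 25 10 11
f 27 26 29
f 27 29 28
f 29 26 30
f 29 30 28
f 30 26 31
f 30 31 28
f 31 26 32
f 31 32 28
f 32 26 33
f 32 33 28
f 33 26 34
f 33 34 28
f 34 26 35
f 34 35 28
f 35 26 36
f 35 36 28
f 36 26 37
f 36 37 28
f 37 26 38
f 37 38 28
f 38 26 39
f 38 39 28
f 39 26 27
f 39 27 28
f 41 40 43
f 41 43 42
f 43 40 44
f 43 44 42
f 44 40 45
f 44 45 42
f 45 40 46
f 45 46 42
f 46 40 47
f 46 47 42
f 47 40 48
f 47 48 42
f 48 40 49
f 48 49 42
f 49 40 50
f 49 50 42
f 50 40 51
f 50 51 42
f 51 40 52
f 51 52 42
f 52 40 41
f 52 41 42



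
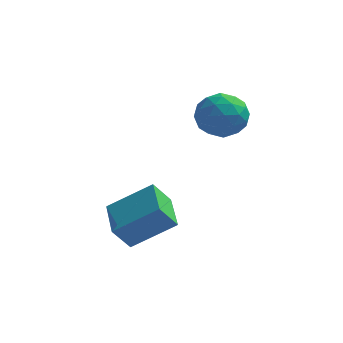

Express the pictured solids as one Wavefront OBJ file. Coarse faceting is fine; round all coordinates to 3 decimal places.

v 2.919 -0.088 2.414
v 3.56 0.745 2.451
v 4.06 -0.925 1.469
v 4.701 -0.092 1.506
v 4.522 -0.656 2.375
v 3.817 -0.139 2.959
v 3.803 -0.041 0.961
v 3.098 0.476 1.545
v 4.106 0.774 1.553
v 4.551 0.394 2.427
v 3.069 -0.574 1.493
v 3.514 -0.954 2.367
v 3.139 0.402 2.515
v 4.481 -0.582 1.405
v 4.376 -0.913 1.916
v 4.752 -0.424 1.937
v 3.29 -0.118 2.814
v 3.667 0.372 2.835
v 4.233 -0.452 2.791
v 3.953 -0.552 1.085
v 4.33 -0.062 1.106
v 2.868 0.244 1.983
v 3.244 0.733 2.004
v 3.387 0.272 1.129
v 3.837 0.908 2.009
v 4.508 0.417 1.454
v 3.98 0.447 1.134
v 3.566 0.751 1.477
v 4.098 0.685 2.523
v 4.769 0.193 1.968
v 4.664 -0.139 2.478
v 4.249 0.165 2.821
v 4.419 0.702 1.995
v 2.851 -0.373 1.952
v 3.522 -0.865 1.397
v 3.371 -0.345 1.099
v 2.956 -0.041 1.442
v 3.112 -0.597 2.466
v 3.783 -1.088 1.911
v 4.054 -0.931 2.443
v 3.64 -0.627 2.786
v 3.201 -0.882 1.925
v 0.653 -4.057 -2.008
v 2.259 -3.656 -0.904
v 0.105 -2.52 -1.77
v 1.711 -2.118 -0.665
v 1.229 -3.702 -2.975
v 2.835 -3.3 -1.87
v 0.681 -2.164 -2.736
v 2.287 -1.763 -1.632
f 1 38 17
f 38 12 41
f 17 41 6
f 38 41 17
f 1 17 13
f 17 6 18
f 13 18 2
f 17 18 13
f 1 13 22
f 13 2 23
f 22 23 8
f 13 23 22
f 1 22 34
f 22 8 37
f 34 37 11
f 22 37 34
f 1 34 38
f 34 11 42
f 38 42 12
f 34 42 38
f 2 18 29
f 18 6 32
f 29 32 10
f 18 32 29
f 6 41 19
f 41 12 40
f 19 40 5
f 41 40 19
f 12 42 39
f 42 11 35
f 39 35 3
f 42 35 39
f 11 37 36
f 37 8 24
f 36 24 7
f 37 24 36
f 8 23 28
f 23 2 25
f 28 25 9
f 23 25 28
f 4 30 16
f 30 10 31
f 16 31 5
f 30 31 16
f 4 16 14
f 16 5 15
f 14 15 3
f 16 15 14
f 4 14 21
f 14 3 20
f 21 20 7
f 14 20 21
f 4 21 26
f 21 7 27
f 26 27 9
f 21 27 26
f 4 26 30
f 26 9 33
f 30 33 10
f 26 33 30
f 5 31 19
f 31 10 32
f 19 32 6
f 31 32 19
f 3 15 39
f 15 5 40
f 39 40 12
f 15 40 39
f 7 20 36
f 20 3 35
f 36 35 11
f 20 35 36
f 9 27 28
f 27 7 24
f 28 24 8
f 27 24 28
f 10 33 29
f 33 9 25
f 29 25 2
f 33 25 29
f 44 46 43
f 47 44 43
f 43 46 45
f 45 47 43
f 44 50 46
f 48 44 47
f 48 50 44
f 46 50 45
f 49 47 45
f 45 50 49
f 49 48 47
f 50 48 49

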